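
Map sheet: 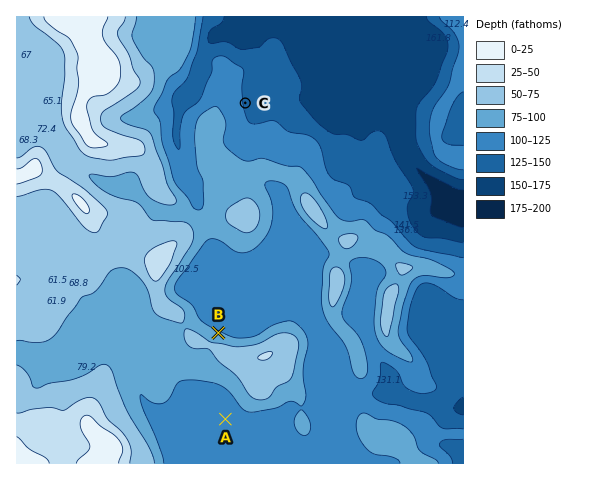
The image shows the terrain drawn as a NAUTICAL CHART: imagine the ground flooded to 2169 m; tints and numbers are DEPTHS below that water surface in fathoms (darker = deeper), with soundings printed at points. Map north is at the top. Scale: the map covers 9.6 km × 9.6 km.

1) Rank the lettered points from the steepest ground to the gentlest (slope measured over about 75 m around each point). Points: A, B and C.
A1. B C A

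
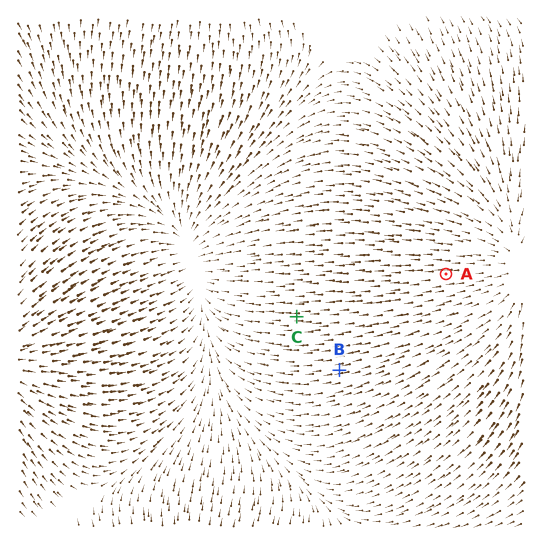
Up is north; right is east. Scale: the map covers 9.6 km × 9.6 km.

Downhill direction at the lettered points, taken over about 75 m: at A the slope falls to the W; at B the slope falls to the W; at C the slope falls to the W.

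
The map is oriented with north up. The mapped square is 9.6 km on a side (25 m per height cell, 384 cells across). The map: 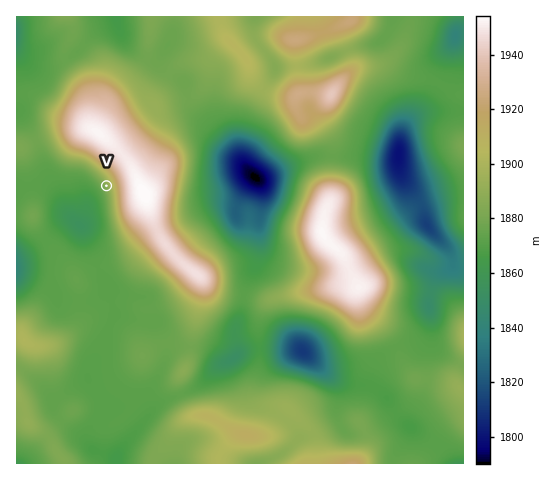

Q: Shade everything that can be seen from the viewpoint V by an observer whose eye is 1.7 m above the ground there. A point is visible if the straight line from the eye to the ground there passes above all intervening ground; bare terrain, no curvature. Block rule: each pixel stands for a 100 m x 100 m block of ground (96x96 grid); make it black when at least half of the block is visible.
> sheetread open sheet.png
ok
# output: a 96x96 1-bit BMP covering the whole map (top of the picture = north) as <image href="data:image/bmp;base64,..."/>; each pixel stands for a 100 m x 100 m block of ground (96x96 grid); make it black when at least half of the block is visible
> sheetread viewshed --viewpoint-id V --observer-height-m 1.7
<image width="96" height="96" href="data:image/bmp;base64,Qk2+BAAAAAAAAD4AAAAoAAAAYAAAAGAAAAABAAEAAAAAAIAEAAATCwAAEwsAAAIAAAAAAAAA////AAAAAAAAH8D4AAAAAAAAAAAAfwD8AAAAAAAAAAAAfAB+AAAAAAAAAAAA8AB+AAAAAAAAAAAB4AB8AAAAAAAAAAABwAAcAAAAAAAAAAABwAAMAAAAAAAAAAABwPgAAAAAAAAAAAAAwP4AAAAAAAAAAAAAQP8AAAAAAAAAAAAAQP+AAAAAAAAAAAAAf/+AAAAAAAAAAAAAP/8AAAAAAAAAAAAAP/8AAAAAAAAAAAAAH/8AAAAAAAAAAAAAH/4AAAAAAAAAAAAAH/4AAAAAAAAAAAAAD/4AAAAAAAAAAAAAD/4AAAAAAAAAAAAAB/4AAAAAAAAAAAAAB/4AAAAAAAAAAAAAA/8AAAAAAAAAAAAAA//AAAAAAAAAAAAAAf/AAAAAAAAAAAAAAf/AAAAAAAAAAAAf+f/AAAAAAAAAAAA//f+AAAAAAAAAAAB///+AAAAAAAAAAAB///+AAAAAAAAAAAD///+AAAAAAAAAAAD///8AAAAAAAAAAAD///8AAAAAAAAAAAD///8AAAAAAAAAAAD///8AAAAAAAAAAAD///4AAAAAAAAAAAD///4AAAAAAAAAAAB/5/4AAAAAAAAAAAAfx/4AAAAAAAAAAAAPz/4AAAAAAAAAAAAH//wAAAAAAAAAAAAD//wAAAAAAAAAAAAD//wAAAAAAAAAAAAD//wAAAAAAAAAAAAD//wAAAAAAAAAAAAD//wAAAAAAAAAAAAD//gAAAAAAAAAAAAD//gAAAAAAAAAAAAH//gAAAAAAAAAAAAH//gAAAAAAAAAAAAP//gAAAAAAAAAAAAP//gAAAAAAAAAAAAP//AAAAAAAAAAAAAf//gAAAAAAAAAAAAf//wAAAAAAAAAAAAf//4AAAAAAAAAAAA///4AAAAAAAAAAAB///4AAAAAAAAAAAB///4AAAAAAAAAAAD///4AAAAAAAAAAAD///4AAAAAAAAAAAD///4AAAAAAAAAAAD///wAAAAAAAAAAAD///wAAAAAAAAAAAD///gAAAAAAAAAAAD///AAAAAAAAAAAAD+P+AAAAAAAAAAAAD8H8AAAAAAAAAAAAD4H4AAAAAAAAAAAADwDwAAAAAAAAAAAABAAAAAAAAAAAAAAAAAAAAAAAAAAAAAAAAAAAAAAAAAAAAAAAAAAAAAAAAAAAAAAAAAAAAAAAAAAAAAAAAAAAAAAAAAAAAAAAAAAAAAAAAAAAAAAAAAAAAAAAAAAAAAAAAAAAAAAAAAAAAAAAAAAAAAAAAAAAAAAAAAAAAAAAAAAAAAAAAAAAAAAAAAAAAAAAAAAAAAAAAAAAAAAAAAAAAAAAAAAAAAAAAAAAAAAAAAAAAAAAAAAAAAAAAAAAAAAAAAAAAAAAAAAAAAAAAAAAAAAAAAAAAAAAAAAAAAAAAAAAAAAAAAAAAAAAAAAAAAAAAAAAAAAAAAAAAAAAAAAAAAAAAAAAAAAAAAAAAAAAAAAAAAAAAAAAAAAAAAAAAAAAAAAAAAAAAAAAAAAAAAAAAAAAAAAAAAAAAAAAAAAAAAAAAAAAA="/>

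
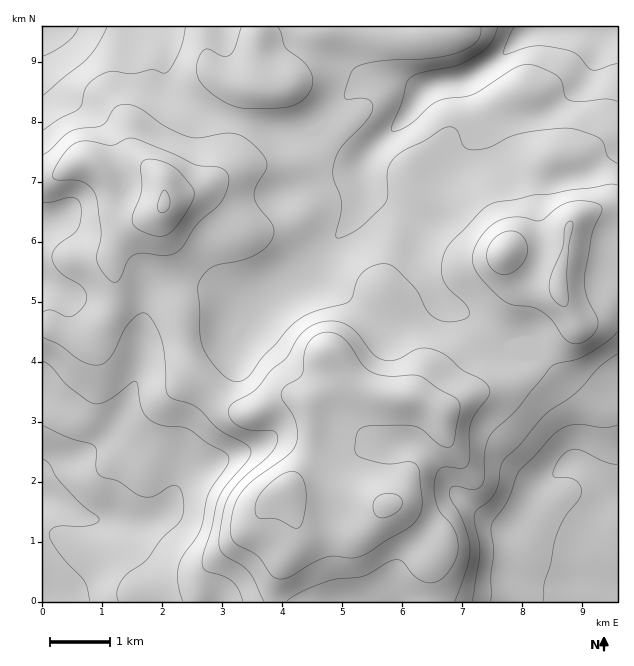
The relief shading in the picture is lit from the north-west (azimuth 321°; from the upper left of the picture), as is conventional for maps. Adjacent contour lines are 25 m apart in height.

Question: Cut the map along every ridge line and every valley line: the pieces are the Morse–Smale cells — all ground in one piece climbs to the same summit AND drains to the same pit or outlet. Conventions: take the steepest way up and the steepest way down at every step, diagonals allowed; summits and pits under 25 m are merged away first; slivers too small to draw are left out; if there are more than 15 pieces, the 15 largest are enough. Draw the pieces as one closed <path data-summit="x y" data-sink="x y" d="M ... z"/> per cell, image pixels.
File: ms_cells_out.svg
<path data-summit="287 489" data-sink="617 27" d="M367 180l-3 18-8 18-34 37-7 12-13 11-28 16-27 28-15-18-18-12-15-4-30 0-3 2 12 30 5 33 7 19 34 32 15 10 14 1 31-17 11 0 13 6 2 15-1 33-6 16-15 21 8 32 0 15-11 21-9 25-2 22 160-1-4-42 8-15-38-35-10-5 9-9 18-41 24-30-1-12-16-9 8-4 12-20 45-46-20-17-21-10-7-5-17-33-8-43-12-11-25-16-9-8z"/><path data-summit="287 489" data-sink="43 601" d="M166 287l-9 3-10 11-6 30 0 35-13 37-11 21-17 20-17 11-37 17-4 3 1 127 230-1 3-21 9-25 11-21 0-15-8-32 15-21 6-16 1-33-2-15-13-6-11 0-31 17-14-1-15-10-34-32-7-19-5-33z"/><path data-summit="287 489" data-sink="617 601" d="M490 334l-46 45-12 20-8 4 16 9 1 12-24 30-18 41-9 9 10 5 38 35-8 15 4 42 183 1 1-104-26-26-14-9 0-10 6-23-2-27-6-9-35-36-32-11z"/><path data-summit="505 252" data-sink="617 27" d="M473 77l-13 5-20 1-15 6-21 31-34 31-6 12 2 17 4 10 9 8 25 16 12 11 2 7 4 27 16 38 5 7 26 12 21 16 16-23 6-14 0-13-8-24 2-7 48 17 6 5 0 21 11 18 4 2 11-3 22-15 9-2 1-143-35 22-24 6-18 0-24-7-16-16-9-17 0-7 3-6 13-9-5-1-9-7z"/><path data-summit="287 489" data-sink="617 27" d="M617 26l-249 0-2 13 2 28 9 9 19 3-22 1-15 6-21 20-20 23 26 23 15 6 6 0 39-38 21-31 9-5 26-2 13-5 21 32 6 5 8 3-13 9-3 6 0 7 9 17 11 12 11 6 18 5 18 0 24-6 12-6 23-17z"/><path data-summit="164 204" data-sink="617 27" d="M239 119l-7 2-1 27-6 20-11 12-15 10-29 6-4 2-4-17-11-9-9-2-24 6-11-2-1 3 12 24 10 8 12 5 9 0 15-7-4 7 0 12 5 24 1 36 33 0 15 4 18 12 15 18 27-28 33-18 49-58 10-24 0-33-22-7-27-24-10 4-17 0z"/><path data-summit="164 204" data-sink="43 601" d="M89 161l-12 1-24 16-11 2 0 105 19 8 5 5 3 11 0 13-3 12-24 39 1 101 15-8 25-11 17-11 17-20 11-21 13-37 0-35 6-30 10-11 9-4-1-36-5-24 2-18-13 6-9 0-12-5-10-8-12-26z"/><path data-summit="164 204" data-sink="43 27" d="M160 26l-118 1 1 152 10-1 24-16 12-1 21 15 32-6 9 2 11 9 4 17 4-2 29-6 15-10 8-8 8-16 4-36-37-12-18-12-11-11-4-12 0-34z"/><path data-summit="505 252" data-sink="617 601" d="M508 251l-4 2 0 5 8 24 0 13-6 14-17 24 20 14 32 11 35 36 8 14 0 22-6 23 0 10 14 9 25 25 1-202-10 1-22 15-11 3-4-2-11-18 0-21-6-5z"/><path data-summit="283 85" data-sink="617 27" d="M367 26l-108 0-3 16 2 21 6 15 9 6-10-1-18 5-5 6-6 24 56 14 17 0 12-4 36-39 13-7 17-2 3-2-11-2-9-9z"/><path data-summit="283 85" data-sink="43 27" d="M257 26l-96 0 3 13 0 34 4 12 11 11 18 12 15 6 21 5 10-29 5-4 22-4-6-4-6-15z"/><path data-summit="287 489" data-sink="43 601" d="M46 286l-4 0 1 86 19-29 7-21 0-13-3-11-5-5z"/>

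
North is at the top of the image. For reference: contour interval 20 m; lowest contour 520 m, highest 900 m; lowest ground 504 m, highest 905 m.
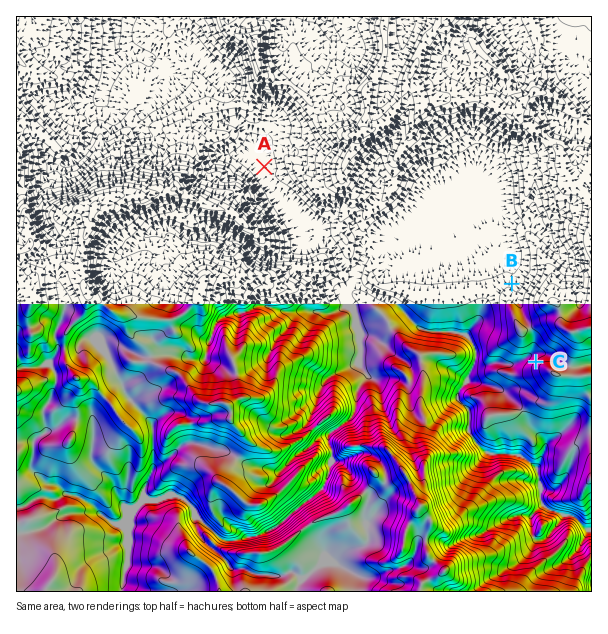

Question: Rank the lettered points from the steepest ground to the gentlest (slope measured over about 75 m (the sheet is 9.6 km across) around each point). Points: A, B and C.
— C B A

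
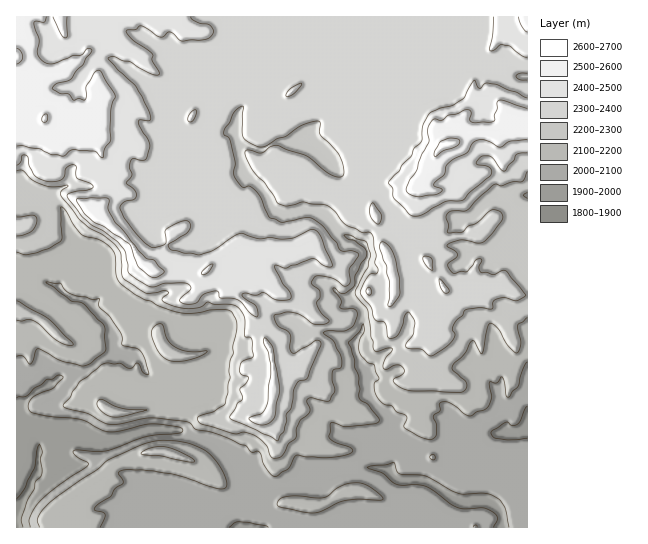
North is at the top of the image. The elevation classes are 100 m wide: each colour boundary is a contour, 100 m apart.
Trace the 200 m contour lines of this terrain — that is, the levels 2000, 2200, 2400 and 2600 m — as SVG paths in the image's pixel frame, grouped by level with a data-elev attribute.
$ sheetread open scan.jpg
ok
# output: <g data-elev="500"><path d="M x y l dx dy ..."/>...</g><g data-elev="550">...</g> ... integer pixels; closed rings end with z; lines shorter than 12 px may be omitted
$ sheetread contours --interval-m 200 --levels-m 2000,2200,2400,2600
<g data-elev="2000"><path d="M229 527l6-5 4 0 11 1 18 4"/><path d="M494 527l3-6 0-4-8-7-7-2-17 1-7-1-8-4-23-17-10-2-20-1-14-10-16-7 27-5 3 9 3 3 26 2 25 15 10 3 21-1 9 2 8 4 6 8 4 20"/><path d="M527 438l-18 2-12-2-4-1-2-4 15-11 7 4 5-2 9-18"/><path d="M17 398l9-2 20-16 7-1 4-4 4 0 2 3-9 10-17 7-6 4-3 7 2 5 17 5 34 3 26 13 12-1 32-7 27 3 5 3-4 3-36 4-37 14-32-1-1 3 2 2 12 7 1 3-30 21-19 16-9 16 0 9"/></g><g data-elev="2200"><path d="M189 462l5 0 1-1-16-10-13-4-13 0-12 6 0 1 2 1 18 1z"/><path d="M111 417l11 0 25-7-25-2-19-8-4 0-2 3 1 4 5 6z"/><path d="M170 361l9 0 12-2 11-4 5-4-18 1-13-5-9-8-5-14-4-1-6 6 0 8 7 15 5 5z"/><path d="M17 320l16 0 6 4 20 18 8 3 6 0-24-26-32-18"/><path d="M17 252l9 3 11-2 13-5 11-7 1-4-1-30 1 0 19 27 20 6 11 9 3 6 1 18 2 6 4 6 13 10 24 11 23 7 12 0 25-4 12 2 5 10 1 8-4 17 0 8-3 8-1 9 1 7-5 25-11 8-15 5-2 3 5 5 29 9 6 1 8-2 9 3 12 10 4 10 4 3 8-2 7-13 7-5 0-9 4-8 10-10-3-9 0-3 4-1 18 3 6-10-3-10 0-10 2-2 7-1 1-9-8-17-11-9 6-2 14 0 6-2 5-4 3-11-3-5-11 0-3-2 1-6-8-12 1-1 5 5 4 1 10-7 2-4 0-8 12-21-4-7-8-6-8-2-2-4 6 0 6 4 7 2 3 3 4 11-3 12-12 22-1 5 13 16 6 40 3 2 10-4 5 1-7 10-2 9 3 1 12-4 6 4 0 4-10 6-1 2 3 4 6 3 12 3 45 2 4-2 4-4-1-5-13-12-1-3 2-4 11-10 6-12 3 0 8 13 5-27 2-3 2-1 8 7 9 16 9 7 2-3 2-7-3-18 9-7"/></g><g data-elev="2400"><path d="M259 425l8-1 7-6 6-27-7-44-8-9-2 4 5 9 3 14-3 37-6 11-13 5 3 4z"/><path d="M388 306l2 1 3-2 6-10 1-16-8-28-5-7-5-2-2 3 0 4 7 17 0 8 2 8z"/><path d="M367 294l3 1 1-1 0-4-2-3-3 3z"/><path d="M444 293l4 0 1-3-10-11 1 8z"/><path d="M431 270l2 0-1-11-3-2-6 0 0 2 2 4z"/><path d="M376 223l4 0 2-8-9-12-3 4 0 7 2 5z"/><path d="M17 165l4-3 1-7 4 0 2 3 1 8 5 9 8 5 9 2 11-3 2-2 3-10 4-2 4 0 2 13 13 5 3 3-2 3-17 3-7 3 14 20 10 10 12 6 16 12 7 10 2 20 9 6 14 8 15-4 17 0 6 2 2 2-1 3-10 9 0 3 3 2 12-1 8-9 14-3 2 2 1 5 13 0 6 3 11 12 7 4 1-4-2-7-12-8-2-4 4-1 11 2 6-3 14 8 9 0 5-2-1-6-7-9-8-14 0-4 11 3 27-9 12 7 6 1 1-4-10-25-4-6-4-2-5 0-15 8-11 1-13-2-11 2-16-5-4 0-26 17-15 4-27-5-3-4 1-3 19-12 3-5-4-5-8 1-12 7-2 2 1 12-5 3-8 2-10-7-19-23-4-9 0-3 5-4 9-3 2-4-1-5-9-7 6-8-3-8 1-5 3-3 9 1 4-1 4-12-1-6-10-15 0-5 10 0 2-3-3-8-12-24-18-16-10-12 6-1 8 3 8 2 19 11 9 2 1-2-7-12 0-7-19-14-7-9 1-1 8 0 6-4 18 11 4 0 6-5 2 0 11 9 20-1 9-3 3-6-3-5-4-2-9-1-6-4-1-2"/><path d="M190 122l3-1 2-4 2-6-2-1-4 2-2 4-1 3z"/><path d="M287 97l8-4 7-10-12 6-4 5z"/><path d="M527 98l-32-14-9-1-7 5-5-8-12 19-9 6-14 3-10 6-6 12-2 16-7 6-3 9-9 8-3 6-9 10-1 2 4 5 0 7 2 4 15 16 4 1 5 0 26-14 18-2 6-7 21-17 2-5-2-3-14-5 5-6 6-1 4 1 10 12 4 2 9-10 3-7 10-1"/><path d="M493 17l0 17-3 17 4-1 8-6 8 2 11 9 6 2"/></g><g data-elev="2600"><path d="M435 157l8-6 14-5 2-3 0-3-9-2-9 3-6 10z"/><path d="M43 122l4-1-1-7-4 3z"/><path d="M17 64l4-3 2-4-2-6-4-3"/></g>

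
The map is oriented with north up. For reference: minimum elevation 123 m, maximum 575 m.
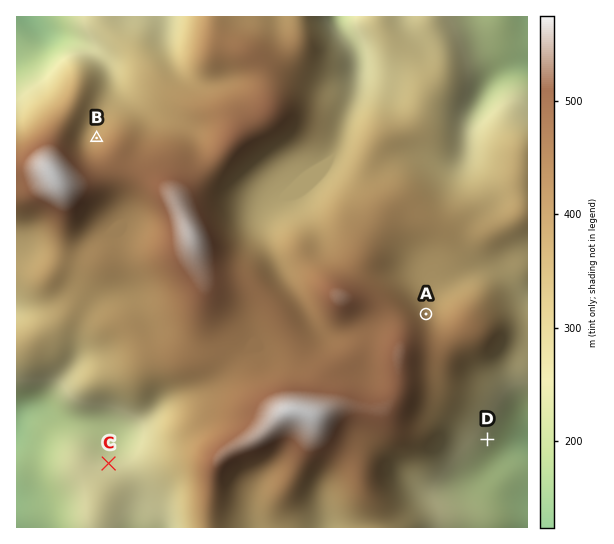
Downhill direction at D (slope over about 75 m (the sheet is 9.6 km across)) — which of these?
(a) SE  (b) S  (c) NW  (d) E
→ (a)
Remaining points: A NE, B NW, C N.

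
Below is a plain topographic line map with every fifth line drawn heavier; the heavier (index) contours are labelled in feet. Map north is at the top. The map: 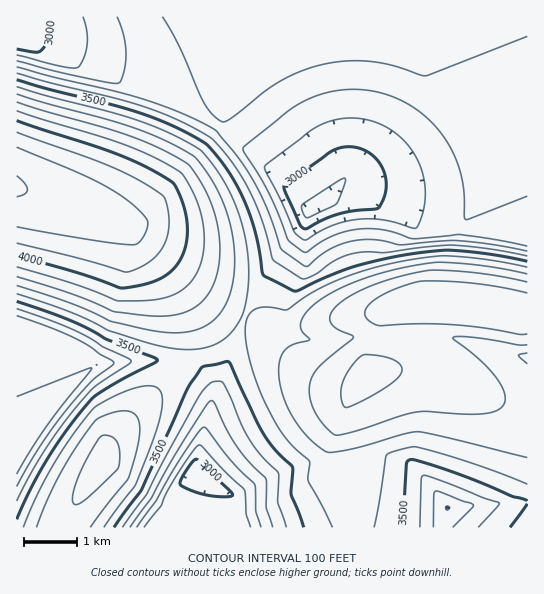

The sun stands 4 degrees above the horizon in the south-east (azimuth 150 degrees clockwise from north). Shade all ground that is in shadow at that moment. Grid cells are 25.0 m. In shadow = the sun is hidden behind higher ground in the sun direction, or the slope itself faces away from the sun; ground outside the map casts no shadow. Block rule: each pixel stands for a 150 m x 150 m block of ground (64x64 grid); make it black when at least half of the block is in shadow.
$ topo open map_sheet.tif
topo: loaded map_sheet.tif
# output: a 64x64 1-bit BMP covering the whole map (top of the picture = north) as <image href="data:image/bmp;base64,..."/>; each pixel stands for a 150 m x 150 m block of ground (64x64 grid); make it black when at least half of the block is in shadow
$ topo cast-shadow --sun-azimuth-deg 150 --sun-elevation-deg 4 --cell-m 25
<image width="64" height="64" href="data:image/bmp;base64,Qk0+AgAAAAAAAD4AAAAoAAAAQAAAAEAAAAABAAEAAAAAAAACAAATCwAAEwsAAAIAAAAAAAAA////AAAAAADgAAAAAAAH4PAAAAAAAAf48AAADgAAB/z4AAAPgAAAAPwAAA/AAAAA/AAAA8AAAAD+AAAAAAAAAP8AAAAAAAAA/wAAAAAAAAD/gAAAAAAAAP/AAAAAAAAA/+AAAAAAAAD/4AAAAAAAAP/wAAAAAAAA//gAAAAAAAD//AAAAAAAAP/+AAAAAAAA//8AAAAAAAD//4AAAAAAAP//wAAAAAAA///AAAAAAAD//gAAA+AAAP/gAAAD8AAAf4AAAAPwAAA8AAAAAAAAAAAAAAAAAAAAAAAAADAAAAAAAAAAfwAAAAAAAAB//gAAAAAAAH//gA8AAAAAf////wAAAAD/////AAAAAP////8AAAAA/////wAAAAD/////AAAAAP////8AAAAA/////gAAAAD////8AAAAAP////gAAAAA////+AAAAAD////wAAAAAf///+AAAAAB////wAAAAAH///+AAAAAAf///wAAAfgB////AAH//AD///4AH//+AH//+AD///8AP//wAP///4Af/4AA////AAf+AAD///4AAAAAAP///AAAAAAA///4AAAAAAD//+AAAAAAAP//wAAAAAAA//+AAAAAAAD//wAAAAAAAP/+AAAAAAAA//wAAAAAAAD/+AAAAAAAAP/wAAAAAAAA/+AAAAAAAAD/wAAAAAAAAA=="/>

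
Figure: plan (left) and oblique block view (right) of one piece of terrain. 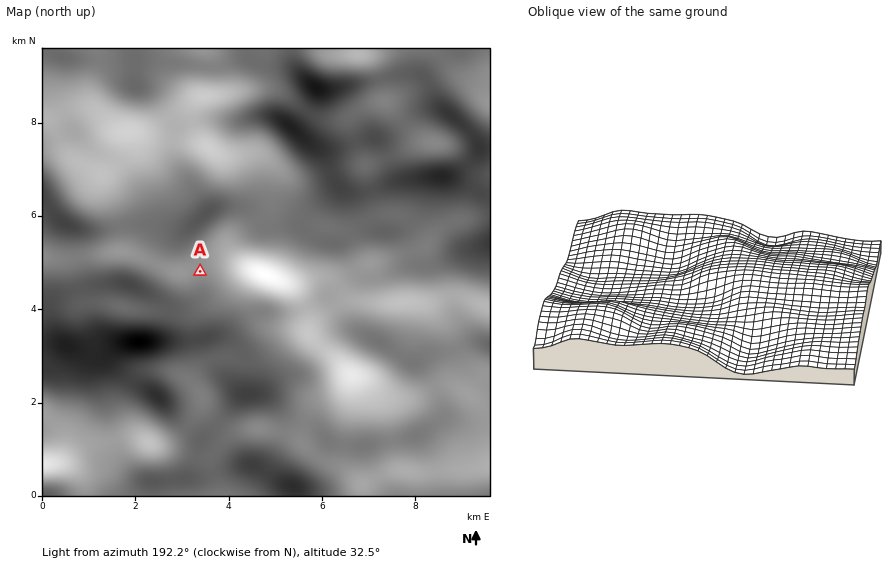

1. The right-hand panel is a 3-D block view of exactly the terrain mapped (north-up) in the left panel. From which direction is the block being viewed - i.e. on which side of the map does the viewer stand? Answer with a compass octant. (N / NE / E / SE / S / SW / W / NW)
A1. S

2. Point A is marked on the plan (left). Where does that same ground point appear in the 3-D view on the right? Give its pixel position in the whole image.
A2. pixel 666 292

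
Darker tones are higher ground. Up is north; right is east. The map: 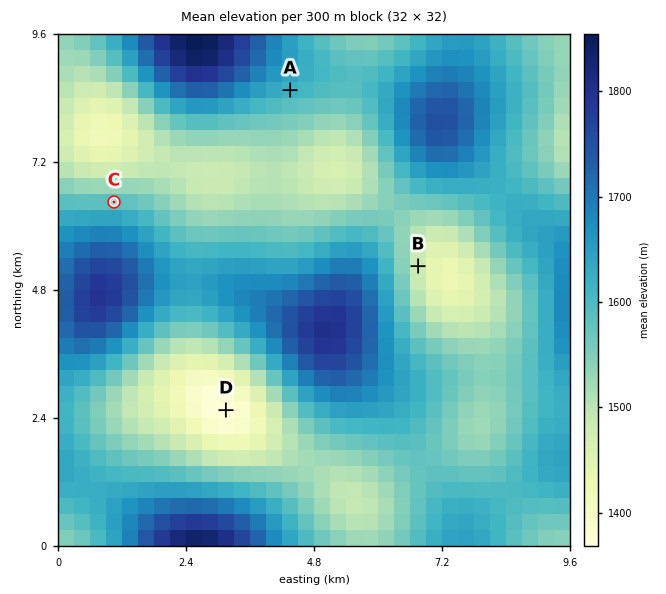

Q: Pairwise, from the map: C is above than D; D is below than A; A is above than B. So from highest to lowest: A C B D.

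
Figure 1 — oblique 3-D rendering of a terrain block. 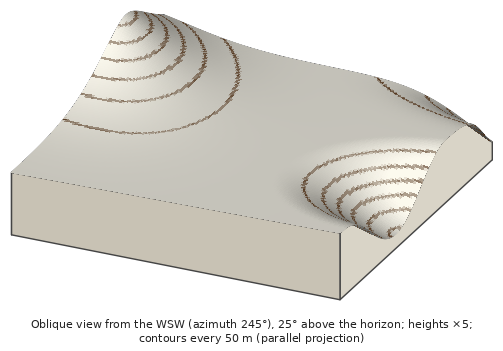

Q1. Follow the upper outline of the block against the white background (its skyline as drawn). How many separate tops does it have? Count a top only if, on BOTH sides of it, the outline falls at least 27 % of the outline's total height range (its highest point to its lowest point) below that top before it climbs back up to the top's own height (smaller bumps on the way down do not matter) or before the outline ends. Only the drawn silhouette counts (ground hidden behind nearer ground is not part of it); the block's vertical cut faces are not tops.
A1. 1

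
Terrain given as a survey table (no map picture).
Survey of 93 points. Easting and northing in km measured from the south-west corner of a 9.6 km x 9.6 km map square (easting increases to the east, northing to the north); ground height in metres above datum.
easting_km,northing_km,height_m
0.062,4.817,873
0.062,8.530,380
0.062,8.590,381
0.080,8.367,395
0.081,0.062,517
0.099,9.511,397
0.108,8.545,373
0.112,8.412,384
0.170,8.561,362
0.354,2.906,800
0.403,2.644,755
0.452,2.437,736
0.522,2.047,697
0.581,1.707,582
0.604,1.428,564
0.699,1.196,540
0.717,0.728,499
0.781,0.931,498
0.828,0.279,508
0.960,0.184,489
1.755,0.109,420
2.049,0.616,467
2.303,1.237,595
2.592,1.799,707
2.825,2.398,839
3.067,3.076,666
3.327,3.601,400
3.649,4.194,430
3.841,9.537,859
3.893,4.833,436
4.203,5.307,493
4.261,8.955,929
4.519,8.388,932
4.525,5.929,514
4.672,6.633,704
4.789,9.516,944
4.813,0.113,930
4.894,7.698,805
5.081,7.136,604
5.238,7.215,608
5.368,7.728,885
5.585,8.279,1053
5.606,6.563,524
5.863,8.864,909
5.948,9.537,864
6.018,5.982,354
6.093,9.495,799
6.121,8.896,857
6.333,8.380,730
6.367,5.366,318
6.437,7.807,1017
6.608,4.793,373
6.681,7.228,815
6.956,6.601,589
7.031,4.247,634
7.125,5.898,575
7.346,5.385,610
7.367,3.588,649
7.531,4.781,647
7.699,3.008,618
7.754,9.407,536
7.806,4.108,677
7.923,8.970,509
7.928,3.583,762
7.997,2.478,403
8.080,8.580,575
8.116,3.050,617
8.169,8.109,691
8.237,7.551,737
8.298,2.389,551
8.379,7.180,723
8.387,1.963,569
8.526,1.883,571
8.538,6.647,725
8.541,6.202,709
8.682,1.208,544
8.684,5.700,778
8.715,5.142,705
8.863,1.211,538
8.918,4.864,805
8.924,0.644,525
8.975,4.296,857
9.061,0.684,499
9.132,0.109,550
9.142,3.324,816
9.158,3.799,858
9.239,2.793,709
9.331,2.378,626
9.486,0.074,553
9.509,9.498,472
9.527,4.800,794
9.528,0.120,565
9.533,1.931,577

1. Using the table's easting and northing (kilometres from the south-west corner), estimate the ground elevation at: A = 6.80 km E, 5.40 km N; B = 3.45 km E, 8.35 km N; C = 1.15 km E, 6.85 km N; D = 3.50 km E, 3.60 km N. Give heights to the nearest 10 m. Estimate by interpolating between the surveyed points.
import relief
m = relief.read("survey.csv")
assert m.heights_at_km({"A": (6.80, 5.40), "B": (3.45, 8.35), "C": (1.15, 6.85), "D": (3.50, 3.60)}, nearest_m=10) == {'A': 450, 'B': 790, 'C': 530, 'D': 400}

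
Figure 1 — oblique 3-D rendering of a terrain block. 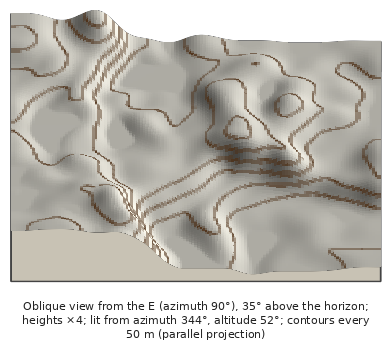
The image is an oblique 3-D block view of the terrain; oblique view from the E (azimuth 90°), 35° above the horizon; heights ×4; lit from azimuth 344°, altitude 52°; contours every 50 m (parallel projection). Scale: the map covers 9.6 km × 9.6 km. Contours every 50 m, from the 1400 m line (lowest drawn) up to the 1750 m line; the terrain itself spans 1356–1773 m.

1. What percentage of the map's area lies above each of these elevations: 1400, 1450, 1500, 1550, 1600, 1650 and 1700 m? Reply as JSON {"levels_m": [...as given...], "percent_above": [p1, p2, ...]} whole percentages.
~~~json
{"levels_m": [1400, 1450, 1500, 1550, 1600, 1650, 1700], "percent_above": [88, 81, 72, 53, 32, 20, 6]}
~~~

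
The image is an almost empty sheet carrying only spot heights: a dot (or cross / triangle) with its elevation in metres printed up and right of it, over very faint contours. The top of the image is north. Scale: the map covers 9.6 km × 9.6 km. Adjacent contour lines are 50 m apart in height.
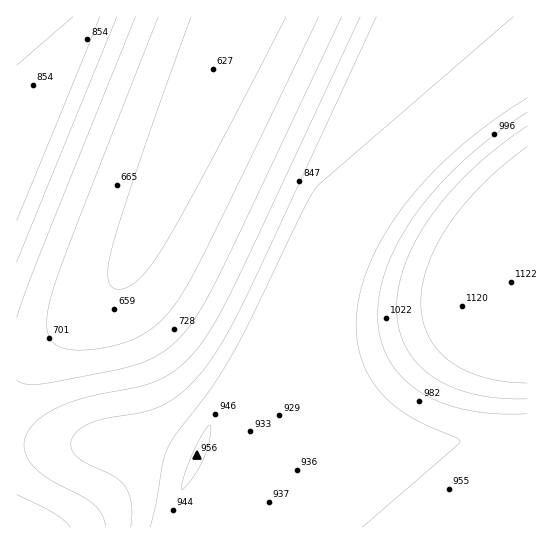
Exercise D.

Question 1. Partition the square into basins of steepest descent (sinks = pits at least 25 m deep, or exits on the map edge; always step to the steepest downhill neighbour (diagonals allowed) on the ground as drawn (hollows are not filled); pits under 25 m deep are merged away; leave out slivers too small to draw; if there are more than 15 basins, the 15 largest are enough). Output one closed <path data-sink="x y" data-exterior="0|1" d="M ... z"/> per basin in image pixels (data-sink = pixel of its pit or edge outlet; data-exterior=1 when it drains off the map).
<path data-sink="238 17" data-exterior="1" d="M527 16l-510 0-1 427 22 2 84-1 31 7 38 13 1 3-23 54 0 7 358 0z"/><path data-sink="17 527" data-exterior="1" d="M122 444l-105 0-1 83 151 1 25-63-39-14z"/>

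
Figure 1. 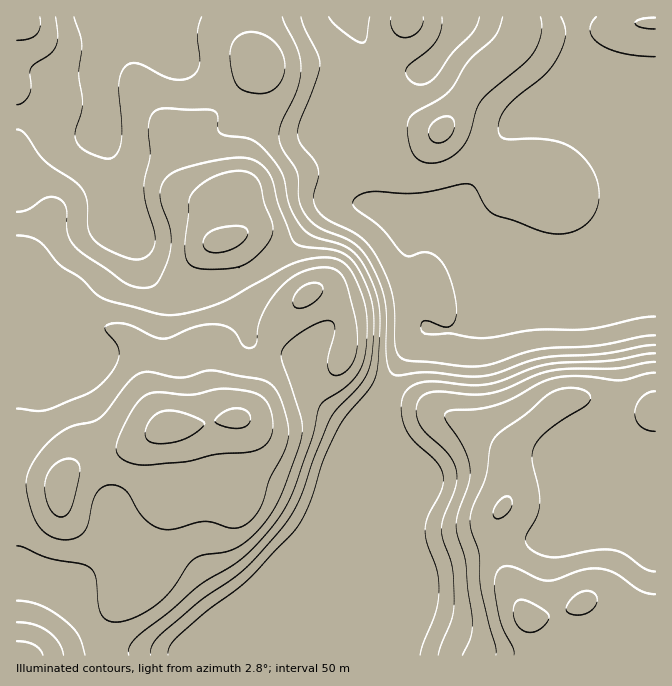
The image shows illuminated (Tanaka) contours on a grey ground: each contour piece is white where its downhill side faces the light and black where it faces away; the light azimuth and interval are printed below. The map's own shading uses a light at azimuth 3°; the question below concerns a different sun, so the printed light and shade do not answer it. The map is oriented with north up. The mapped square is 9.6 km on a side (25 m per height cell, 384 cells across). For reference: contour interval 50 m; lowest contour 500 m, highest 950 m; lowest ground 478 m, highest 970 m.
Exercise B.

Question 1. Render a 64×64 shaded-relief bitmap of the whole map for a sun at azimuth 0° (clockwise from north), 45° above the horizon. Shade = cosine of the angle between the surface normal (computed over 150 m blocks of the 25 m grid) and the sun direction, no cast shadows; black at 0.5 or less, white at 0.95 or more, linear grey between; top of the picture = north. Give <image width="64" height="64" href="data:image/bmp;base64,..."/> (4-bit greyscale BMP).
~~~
<image width="64" height="64" href="data:image/bmp;base64,Qk12CAAAAAAAAHYAAAAoAAAAQAAAAEAAAAABAAQAAAAAAAAIAAATCwAAEwsAABAAAAAAAAAAAAAAABEREQAiIiIAMzMzAERERABVVVUAZmZmAHd3dwCIiIgAmZmZAKqqqgC7u7sAzMzMAN3d3QDu7u4A////AJmZiHd2ZVVEV3d3d3d3d3d3d3d4iIiIdlVVVmd3d3d3qqmYh2ZVRDNGd3d3d3d3d3d3d3eIiId1REVVVmZ3d3e7qpmHZUMyIiNXd3d3d3d3d3d3d4iIh2VERVVUVWd3d7uqmHdlQyIREjVnd3d3d3d3d3d3iIh3VUVmZlVEVmd3qqmHd2ZUMiERIkZ3d3d3d3d3d3d4h3ZVVniIdmVVZ3eZiHd3dmVUMiERI2d3d3d3d3d3d3d3ZVVnmZmId3Z3iId3d3d3dmVUMiERNXd3d3d3d3d3d3ZlVniZqpmZiIiZd3d3dnd3d2VUMhASV3d3d3d3d3d2ZmZniaqqqqqpmap3dmZmZ3iHdmVDIQE2d3d3d3d3d3ZWZmeZqqqru6qqqnZlRFVnd3d2ZVQxABNnd3d3d3d3ZVVWaJmqqqu7uqmYZUMzRWd3d2ZVVDIQATV3d3d3d3dlVVVniJmZmaqqmIdVQzNFZ3dmVVVEQyAAE1d3d3d3d2VVVVZnd4d4iIiHd1VDNFZndmVUREREMQASRnd3d3d3dmZVVVVWZ3d3d3d3ZUREVndmVURFVVVDIAJFd3d3d3eIh3ZmZVVnd3d3d3dlVVVmZmZVVVVWZmVCEjV3d3d3d4iIiId2Zmd3d3d3d2ZWZmZmZmZmZmZnd2QiNGd3d3d3iZiIiId3d3d3d3d3ZmZ2VVVVZ3d2Znd3ZUM0Z3d3d3d4iIiIiId3d3d3d3d3eIdlVEVWd3ZmZ3dlQzRXd3d3d3d3d4iIiHd3d3d3d4iJmHZURERVVVZmVVVDM0Z3d3d3dVVmeIiId3d3d3d3iJmZh2VUMzNERERERUQzNXd3d3dTNFZ3iId3d3d3d3eImZmId2VDMzNEQzREVDI0Z3d3dTIzVneId2d3d3d3doiZmZmId2VERERENEVVQzNXd3djIjRWeIh2Znd3d3ZmeJmZmZiId2ZmZVVVVmZlM0Z3d1Q0RWeIiIdlZnd3dmWImZmZmIiIiIiHdmZ3d3ZDNGd2VVVneJmZiHZVZnd2ZpmZqqmZmZmqqpmIiIiIh1MiV3dmd4maqqqZh2VWZ3d3mZmqqZmZmru7qqqqqYiHUhEld3iaq7zMu6qYd3d4iIiYiJmZmZmqu7uqu7u6mHdTEBNomrzN3d3cy7qqmZmZmXd3iJmZmaq7uqq7y7qYd1QgE2ms3e7u7d3d3d3My7u7d3d3eImZqqqpmqu6qYd3ZUITabzd3d3d3d7u7u7t3Mx3d3d3d4iZmYiJmZmYd3d3ZDNYq8zMu7vM3u7//+7t3Xd3d2ZmeImYiIiIiIdmZnd2Q0eaqqmZmqvM3e7u7u7ud3d2ZVZ4iZiIiId3dmVVd4dURniIiIiImaq7zMzMzd13d3ZmZ4iZmqqZiId2VERXd2RFd3d3d3eIiZmZmaq7vHd3d3iJmqqru7qpiHdkM0Z3dVVnd3d3d3d3iIiIiJmad3d3iaq7u6q7u6qYiHVDRWd2Vnd3d3d3d3d3d3d3eIhnd3eJqruqmZmqqZmZh2VFaId3d3d3d3d3d3d3d3d3d1ZneImZqqmHd3iImZqpmHZ4iIh3d3d3d3d3d3d3d3d3VmeImZmZmYdVRWZ4mqu7qZmZiId3d3d3d3d3d3d3d3dmeImZqqqph1QzNFaJq8zLuqmYh3d3d3d3d3d3d3d3d4iImaqqqqmHZDIjNGibzd3cqpiHd3d3d3d3d3d3d3d3mZmZqqqqmIdmVEM0Roq93u26mHd3d3d3d3d3d3d3d3eqmIiZqpmHdnd3dlVFeKze7bqId3d3d3d3d2Zmd3d3d6qYd4iIiHZWaImYh2Z4q83cuYd3d3d3d3ZmZVZmd3d3qZh3d3d3ZVVomZmYiImru7qYd3d3d3d3dmZVVWZ3d3eZiHd3d3ZlVWeIiIiIiZmZmId3d3d3d3dmZlVWZnd3d4iIiId3dmVmd3d3d4iIh3d3d3ZmZnd3d2ZmZmd3d3d3iJmZmHd2ZniIiHd3iHdmZmZmZmZVZmd3Zmd3d3d3d3eImaqYd3d3iZmZmZmYh3ZmZmZmVVRVZnd3d4iIh3d3d4iZqZiHd3iZqqu7u6qYh3d3d2ZlQzRWZ3d4iIiHd3d3iImZiId3d4maq7zLupmYiHd3dmVDM0VneIiIiHd3d3eIiIiIh3d3eImaq7upmZmId3d3ZUMzNWd4iIiHd3d3d4iId3d3d2d3eIiZmZh4iIh3d2ZmVURFZ3iIiId3d3d3d3d3d3d3d3d3d3iId2Z3d3dmZmd3dlVnd3d3d3d3d3d3d2Z3d3d3iIh3d3d2VVZ3dmZmeJmYZlZ3d3d3d3d3d3d2Znd3d3iZmYh3d2VUVWZmZmeJqqmGVWZ3d3d3d3d3Zmd3d3d3iJmZmIdmZVRFZmZmeImqqoZUVWd3d3d3d3d3d3d3d3eJmZmYh2ZVVVVWZneImZqphlQ0Vnd3d3d3d3d3d3d3eImZmYh3ZVVVVWZniIiIiZmHVDNFZ3d3d3d3dmZnd3d4iZmIh3ZmZmZmZniIh3d4iZh2RDRWd3d3d3dVVWZ3d4iIiId3d3d3d3d3iIh2VWeJmZh1RFVnd3ZmZkRFZnd3iIiHd3d3eIiIiIiIh2VERXiaqYdlVWd3ZVVENEVnd3eIiId3d3iJmZmIiZiHZUNFaJmph3ZmZ3ZlRERFVnd3d4iIh3d3iImZmYiIiIdlVEVniZiId2Z3d2ZVVVZneId3iIiHd3iIiZmYiIiId2ZlVWeIiId3d3iHd2Zm"/>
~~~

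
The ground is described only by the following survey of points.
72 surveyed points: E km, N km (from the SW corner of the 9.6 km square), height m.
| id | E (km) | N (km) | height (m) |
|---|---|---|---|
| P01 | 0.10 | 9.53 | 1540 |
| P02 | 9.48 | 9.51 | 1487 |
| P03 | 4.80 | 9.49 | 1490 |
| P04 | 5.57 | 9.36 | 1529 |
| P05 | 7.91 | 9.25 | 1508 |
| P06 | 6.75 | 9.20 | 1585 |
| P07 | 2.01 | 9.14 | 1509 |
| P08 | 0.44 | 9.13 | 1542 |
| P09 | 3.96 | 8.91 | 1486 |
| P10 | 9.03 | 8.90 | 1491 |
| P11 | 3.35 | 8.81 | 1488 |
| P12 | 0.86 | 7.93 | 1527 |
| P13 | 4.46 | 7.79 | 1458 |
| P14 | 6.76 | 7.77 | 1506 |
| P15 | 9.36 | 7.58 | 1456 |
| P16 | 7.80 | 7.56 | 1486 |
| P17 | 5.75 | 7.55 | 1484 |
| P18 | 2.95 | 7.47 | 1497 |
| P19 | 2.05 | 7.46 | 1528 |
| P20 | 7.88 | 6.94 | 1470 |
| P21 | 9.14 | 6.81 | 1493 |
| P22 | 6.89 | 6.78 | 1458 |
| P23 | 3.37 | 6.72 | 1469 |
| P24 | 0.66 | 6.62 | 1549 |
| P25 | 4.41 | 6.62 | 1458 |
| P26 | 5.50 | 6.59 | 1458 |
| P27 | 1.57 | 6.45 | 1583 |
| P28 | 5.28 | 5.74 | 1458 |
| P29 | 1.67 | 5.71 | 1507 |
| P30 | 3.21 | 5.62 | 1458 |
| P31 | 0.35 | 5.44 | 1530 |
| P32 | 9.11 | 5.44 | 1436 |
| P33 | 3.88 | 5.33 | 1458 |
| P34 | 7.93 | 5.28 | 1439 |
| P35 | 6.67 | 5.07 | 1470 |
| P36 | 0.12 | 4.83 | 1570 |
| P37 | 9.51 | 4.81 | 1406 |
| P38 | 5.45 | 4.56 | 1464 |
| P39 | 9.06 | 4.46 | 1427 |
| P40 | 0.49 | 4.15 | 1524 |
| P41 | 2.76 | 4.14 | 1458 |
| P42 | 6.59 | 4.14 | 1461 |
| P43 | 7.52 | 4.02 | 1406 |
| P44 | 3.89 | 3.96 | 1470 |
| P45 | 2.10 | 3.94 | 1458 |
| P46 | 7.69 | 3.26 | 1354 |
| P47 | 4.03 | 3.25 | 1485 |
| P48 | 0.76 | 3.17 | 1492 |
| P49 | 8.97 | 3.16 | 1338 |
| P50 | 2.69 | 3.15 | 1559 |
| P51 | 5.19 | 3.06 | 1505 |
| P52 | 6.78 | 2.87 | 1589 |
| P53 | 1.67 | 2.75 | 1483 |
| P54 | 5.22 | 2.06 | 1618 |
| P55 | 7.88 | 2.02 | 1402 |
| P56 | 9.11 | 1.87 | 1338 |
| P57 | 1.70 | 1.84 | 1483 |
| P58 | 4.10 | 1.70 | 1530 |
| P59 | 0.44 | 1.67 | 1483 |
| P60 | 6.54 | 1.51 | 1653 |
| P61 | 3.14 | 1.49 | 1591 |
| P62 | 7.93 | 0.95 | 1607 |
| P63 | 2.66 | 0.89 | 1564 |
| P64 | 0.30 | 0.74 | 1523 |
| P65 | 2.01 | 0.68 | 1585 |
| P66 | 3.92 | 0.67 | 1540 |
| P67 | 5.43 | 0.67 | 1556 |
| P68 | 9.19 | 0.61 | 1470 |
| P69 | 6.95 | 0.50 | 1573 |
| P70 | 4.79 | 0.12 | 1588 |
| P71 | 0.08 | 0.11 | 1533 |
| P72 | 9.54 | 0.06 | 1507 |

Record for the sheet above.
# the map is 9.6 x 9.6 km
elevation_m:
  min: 1320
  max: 1670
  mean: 1500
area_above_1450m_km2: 82.9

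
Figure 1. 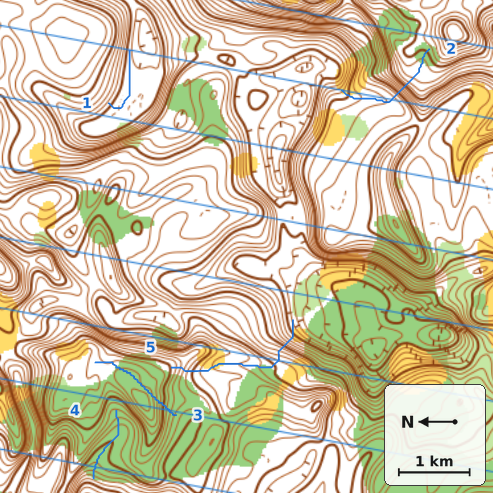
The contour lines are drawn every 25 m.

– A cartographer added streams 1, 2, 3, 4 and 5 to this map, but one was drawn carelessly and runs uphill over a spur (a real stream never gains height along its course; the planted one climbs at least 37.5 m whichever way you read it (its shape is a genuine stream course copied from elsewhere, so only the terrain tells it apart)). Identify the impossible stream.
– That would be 3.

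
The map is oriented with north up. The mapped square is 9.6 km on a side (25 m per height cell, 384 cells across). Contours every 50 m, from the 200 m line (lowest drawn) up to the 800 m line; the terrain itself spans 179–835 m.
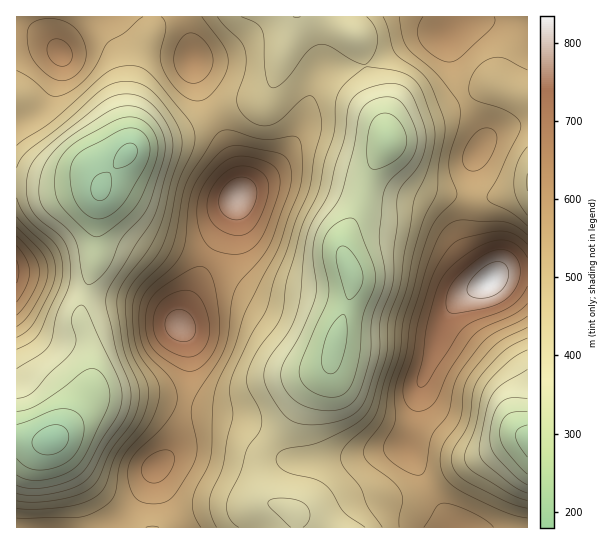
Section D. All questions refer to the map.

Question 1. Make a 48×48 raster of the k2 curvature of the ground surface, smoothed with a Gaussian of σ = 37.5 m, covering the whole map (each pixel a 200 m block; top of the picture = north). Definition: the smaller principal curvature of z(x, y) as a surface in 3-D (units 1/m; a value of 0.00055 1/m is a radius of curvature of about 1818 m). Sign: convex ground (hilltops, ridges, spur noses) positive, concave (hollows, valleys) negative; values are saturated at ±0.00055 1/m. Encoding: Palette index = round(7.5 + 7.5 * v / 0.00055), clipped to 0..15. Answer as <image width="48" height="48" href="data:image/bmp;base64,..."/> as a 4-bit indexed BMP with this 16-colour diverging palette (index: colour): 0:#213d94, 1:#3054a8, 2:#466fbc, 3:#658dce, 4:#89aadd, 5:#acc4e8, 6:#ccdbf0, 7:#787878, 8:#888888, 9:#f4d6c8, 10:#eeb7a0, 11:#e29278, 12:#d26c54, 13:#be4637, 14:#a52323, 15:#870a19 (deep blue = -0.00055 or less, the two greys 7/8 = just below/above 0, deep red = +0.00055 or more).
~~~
<image width="48" height="48" href="data:image/bmp;base64,Qk32BAAAAAAAAHYAAAAoAAAAMAAAADAAAAABAAQAAAAAAIAEAAATCwAAEwsAABAAAAAAAAAAlD0hAKhUMAC8b0YAzo1lAN2qiQDoxKwA8NvMAHh4eACIiIgAyNb0AKC37gB4kuIAVGzSADdGvgAjI6UAGQqHAGeJZUaIdUM0VVQ1ZmVVRDRVVmZniZh3ZVZ3ZVZ2RGVEREQzRENEVWd3d2ZmeIh3ZUVmZVQzNHdURERDMyM0VniHZlVWd3d2VCNFVCESRoh1RFZVVEVVVWZlMjRVVnd1QhEkQhEliruXZmZURWiGVnZDI0RDM1VlQiESMhNZvduoiHZDRXmHZndlZ4dTERNWVDIRIjV6zbqZmXVDRXiHVWd3irp0EAA1VCIQASRpqYiJmXVERWd2VWd3m8p0IgADMgAAAAE1ZlZnh2VFREVmVVZniYZEV1IRABEQAAACM0VWZmVWZURVVERERDNGm5YgAFZCEiEBM0VmZnVoh1RVVDIRIiNXrLcQA6pjNEIRM0VmZmVYiGVVVCABNWd2eYQAF8t1REIRMjNEVUNFdmVEQxATabunVUIAOKl2VUIBMhEjRDIjREMzMhETerunUzMyNmZndUACRCIjRUMiMzMzMhEiWJiHVVVTJDRnhjACVmVVd3ZEREQzIRIyJFZnd3dkMzRndjABWJqZqqdUVmZTEAJDIkV4iHdlQ0REVTAAWb3czLdUVodkEAJERGeIh1REVWQyIyEASc7tzKdDV5mGIAA1ZnmYZDI0ZnYwASEBSL3cuoU0aJmHQAAlZnmHUyNWZ4dRABIiR6zKmGQ1eIh3YgAEZnh3ZVaYd5mEAAEzV6uodlRGd3d4hAADVmZ4h3nLh4qnEAAkZ5mHZlRWZVV5lQACNFaKqIvdp3q5MAAkVnZVVURWZURWhQACI0Z4mIvduHmpUAATM0RERDNGZlREUgAUQ0Z2ZWrMyYiXUQAUQ0REQzNWeHVEQAA1VEZ2Uzesy4ZlQgAmdURVQzRXiYdUIAFWZEaIdSSKu3VEVBAmhkRVVEVneIdkIAFGZTV5mENXiEMjViAldTNWZmiId3ZUIAE2ZUNYmGMzRBESRTAUVDNXiIu6mHZlQhAkV2RFZUIRIiIjMyACRDRpmaztuXd2VCACWIZEIRERIkREVCESMzV5ma3uuHiHZTEBWJhTISIjRFVVZTMyIiWId5zdqHiHZUIAN4U0VWZUVUQzNDVCABaHZnirl3eHZVMAFFM1iql2VDIhATQxAAREQ0VohlZlVmQQASJHq7uXVEQyEBIhAAEiIjNFZEVVZ3UwABJGmqqYZFd2UyMyAAEiMzNEQzRniYdBABIjVomoZVeYdUVkEAI0QzRDMjV4modBACRDNGmpZVeIh1VUEBRVQzRDMkZ4mGQhACVlREaYZUVWeHVDISV2UzM0MjZ3ZTISESWIZURlRCIjRnQzMiV3ZDNFQjZ2VDI0MRNndkRDIiIjZ3QzQyWZh1VWQiV3ZlRWUhJFVUQzMzNoq5QkUyScy4ZnUhN4mXVmUyM0VURFZUSN7YMkVCON7ZZ4YwJpqnVEQ0VnZlRGdkWd7XI1ZBKM3ZZndBFImXMiJGiaqXVEVUaKuUE3ZBFYmoVWdjE2ZkEANpqsuXZVREV5hSJXZBE1Z3RGd1NFUxABR5mrqYdmVFeJdDR5hTEkVmRGd2RGQxAjRXeIiZh2VQ=="/>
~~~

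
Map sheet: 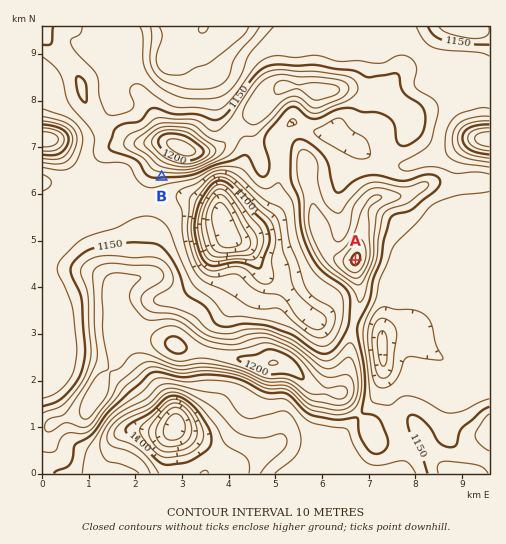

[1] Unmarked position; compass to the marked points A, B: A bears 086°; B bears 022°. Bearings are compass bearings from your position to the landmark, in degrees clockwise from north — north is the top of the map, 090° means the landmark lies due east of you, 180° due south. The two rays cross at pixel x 122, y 276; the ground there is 1180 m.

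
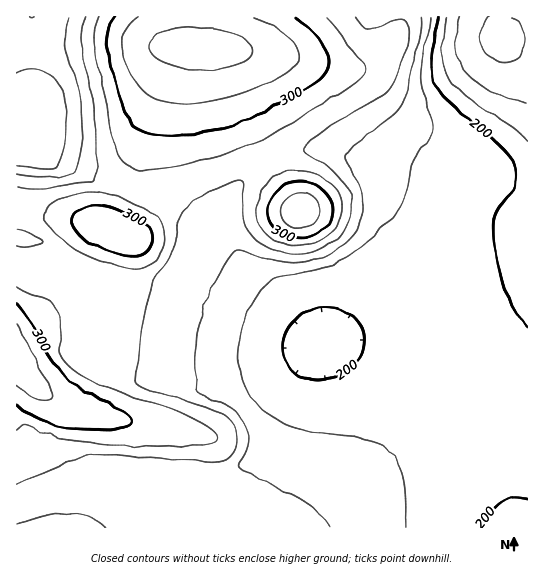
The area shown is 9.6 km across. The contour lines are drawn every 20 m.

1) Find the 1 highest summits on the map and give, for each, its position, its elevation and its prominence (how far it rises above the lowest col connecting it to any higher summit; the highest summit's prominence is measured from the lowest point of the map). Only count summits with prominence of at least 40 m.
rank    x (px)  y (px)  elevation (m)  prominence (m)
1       201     47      348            213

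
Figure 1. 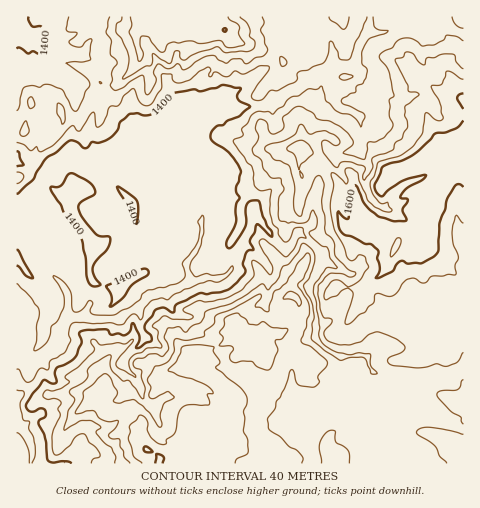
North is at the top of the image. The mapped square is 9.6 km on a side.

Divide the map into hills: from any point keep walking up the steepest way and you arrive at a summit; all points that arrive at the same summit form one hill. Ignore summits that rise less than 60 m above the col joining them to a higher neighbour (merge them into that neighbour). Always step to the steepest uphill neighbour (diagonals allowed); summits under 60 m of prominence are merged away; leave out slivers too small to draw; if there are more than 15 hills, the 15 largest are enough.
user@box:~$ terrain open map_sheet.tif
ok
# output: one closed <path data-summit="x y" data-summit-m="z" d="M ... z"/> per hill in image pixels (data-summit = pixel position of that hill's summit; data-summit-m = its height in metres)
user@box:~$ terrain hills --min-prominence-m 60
<path data-summit="396 246" data-summit-m="1647" d="M463 16l-93 0-2 15-10 17-1 11-6 8-15 0-10 9-11 0-17 12-12 4-8 7-6 0-9 7-31 2-15-3-14 7-18 21-13 4-4 4-17 2-10-5-19 14-26 0-13 13-15-7-13 11-14 5-13-9-12-3 1 302 14 0 1-6-2-17-8-14 29-22-1-14 2-12-12-21 16-12 4-8 14 4 14 6 8-2 18-17 5-11 18-9 15-14 15-3 21-10 18-5 12 1 9-3 4-4 2-9 18-33 2-17 28 35 7 0 11-14 23 22-4 16-9 14 0 6 6 11 0 34 3 6 22 15 27 0 4 12 17 12-3 9 3 7 0 6-17 15-3 6 0 11-3 9 0 4 11 14 2 2 86-1z"/><path data-summit="159 463" data-summit-m="1604" d="M253 212l-2 17-18 33-2 9-4 4-9 3-12-1-18 5-21 10-15 3-15 14-18 9-5 11-18 17-8 2-14-6-14-4-4 8-16 12 12 21-2 12 1 14-29 22 9 18 1 19 346-1-13-15 0-4 3-9 0-11 3-6 17-15 0-6-3-5 3-11-17-12-4-12-27 0-22-15-3-6 0-34-6-11 0-6 9-14 4-16-23-22-11 14-7 0z"/><path data-summit="224 29" data-summit-m="1601" d="M369 16l-347 0 0 16-6 4 0 125 12 4 13 9 14-5 13-11 15 7 13-13 26 0 19-14 10 5 17-2 4-4 13-4 18-21 14-7 15 3 31-2 9-7 6 0 8-7 12-4 17-12 11 0 10-9 15 0 6-8 1-11 10-17z"/>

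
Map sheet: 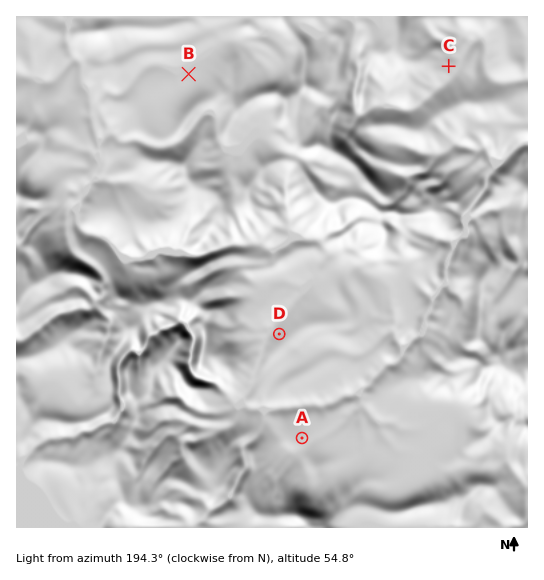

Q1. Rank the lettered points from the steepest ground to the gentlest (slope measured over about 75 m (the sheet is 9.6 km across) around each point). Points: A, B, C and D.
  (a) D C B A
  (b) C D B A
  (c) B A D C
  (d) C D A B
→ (d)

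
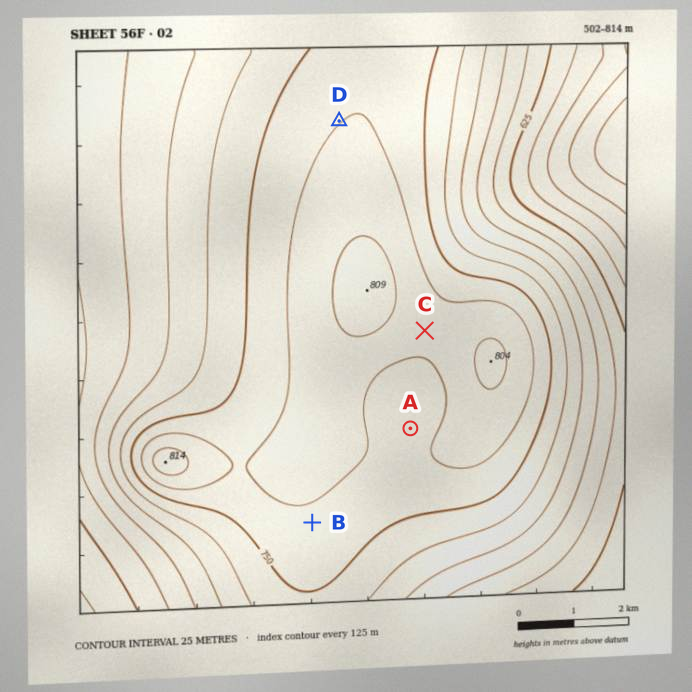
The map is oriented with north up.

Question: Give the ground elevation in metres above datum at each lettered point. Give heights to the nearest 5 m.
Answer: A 765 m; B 770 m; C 785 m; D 775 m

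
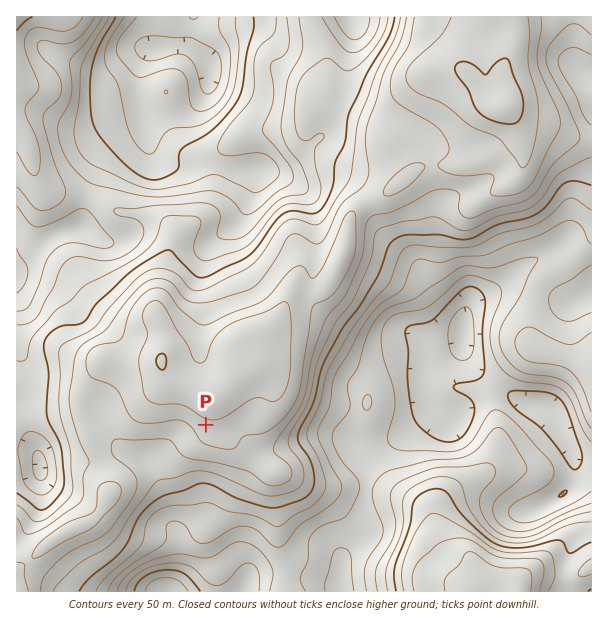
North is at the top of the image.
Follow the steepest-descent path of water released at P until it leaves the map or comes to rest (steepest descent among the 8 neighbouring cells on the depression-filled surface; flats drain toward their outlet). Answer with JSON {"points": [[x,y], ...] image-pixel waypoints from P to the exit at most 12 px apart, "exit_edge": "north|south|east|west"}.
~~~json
{"points": [[206, 425], [194, 435], [182, 437], [170, 449], [158, 461], [155, 470], [161, 482], [164, 494], [164, 506], [167, 518], [176, 530], [179, 542], [179, 554], [179, 566], [177, 578], [171, 590], [171, 591]], "exit_edge": "south"}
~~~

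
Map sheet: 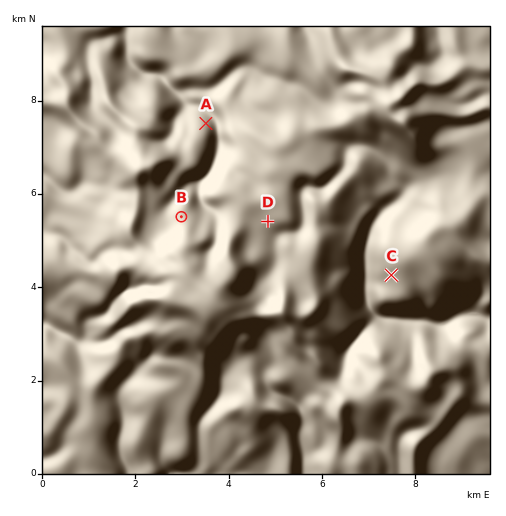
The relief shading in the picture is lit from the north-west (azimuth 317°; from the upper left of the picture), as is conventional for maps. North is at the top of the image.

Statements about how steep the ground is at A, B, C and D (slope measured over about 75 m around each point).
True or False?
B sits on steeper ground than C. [False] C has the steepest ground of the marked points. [False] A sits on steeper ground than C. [True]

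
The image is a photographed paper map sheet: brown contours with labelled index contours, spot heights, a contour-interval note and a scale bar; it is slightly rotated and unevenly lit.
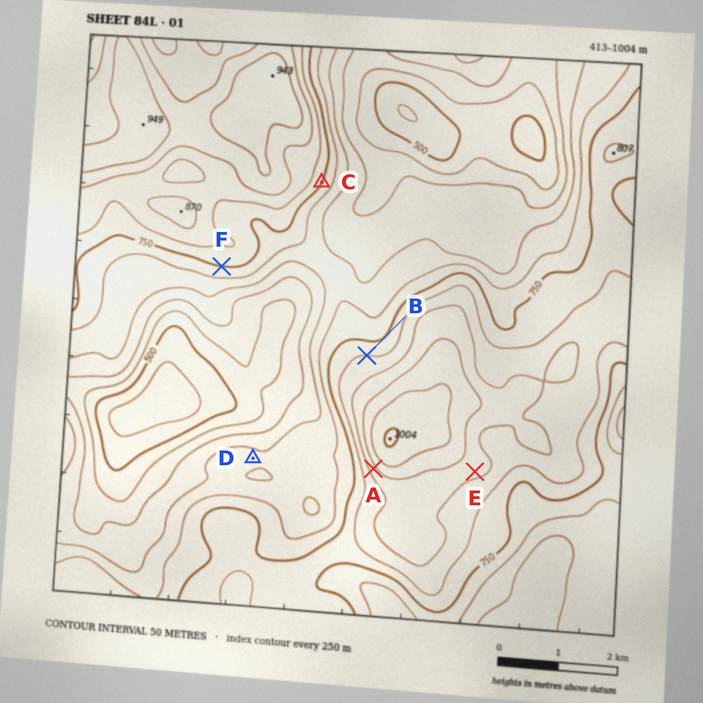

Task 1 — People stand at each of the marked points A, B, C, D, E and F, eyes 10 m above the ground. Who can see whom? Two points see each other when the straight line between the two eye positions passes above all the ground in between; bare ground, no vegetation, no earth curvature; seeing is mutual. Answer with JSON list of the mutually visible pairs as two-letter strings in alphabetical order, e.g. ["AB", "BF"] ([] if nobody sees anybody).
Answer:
["AD", "AF", "BC", "BF", "CD", "DF"]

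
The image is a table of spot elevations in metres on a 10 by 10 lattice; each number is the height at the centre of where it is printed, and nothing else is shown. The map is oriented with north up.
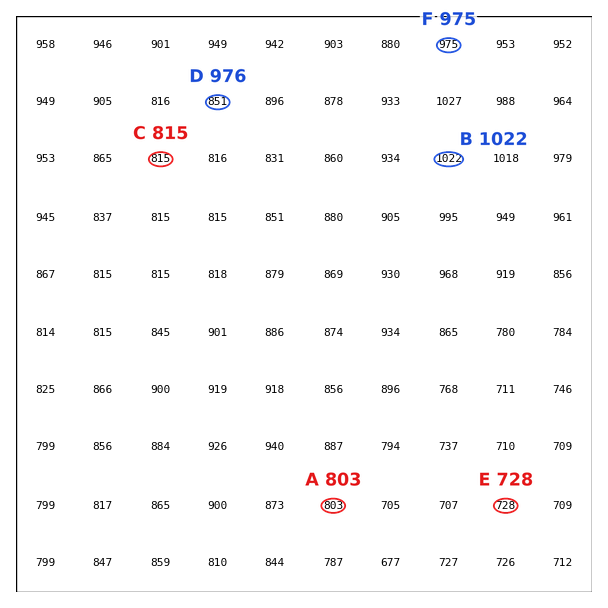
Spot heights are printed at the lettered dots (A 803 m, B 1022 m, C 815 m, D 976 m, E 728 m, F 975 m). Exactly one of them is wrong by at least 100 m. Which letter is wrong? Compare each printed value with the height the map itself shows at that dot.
D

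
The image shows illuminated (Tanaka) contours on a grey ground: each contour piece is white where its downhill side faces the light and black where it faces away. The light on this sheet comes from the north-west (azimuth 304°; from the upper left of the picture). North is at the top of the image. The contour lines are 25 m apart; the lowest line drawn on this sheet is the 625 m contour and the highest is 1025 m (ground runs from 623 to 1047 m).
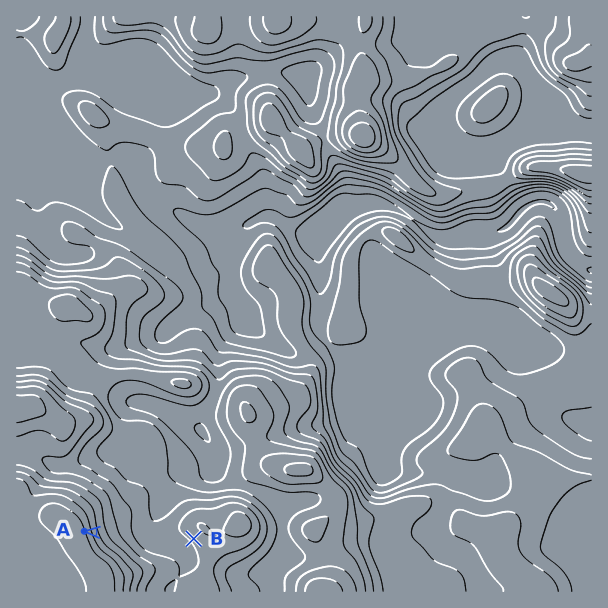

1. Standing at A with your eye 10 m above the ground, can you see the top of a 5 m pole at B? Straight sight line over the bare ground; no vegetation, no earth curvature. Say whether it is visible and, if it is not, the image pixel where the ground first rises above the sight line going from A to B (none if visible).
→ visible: true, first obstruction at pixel None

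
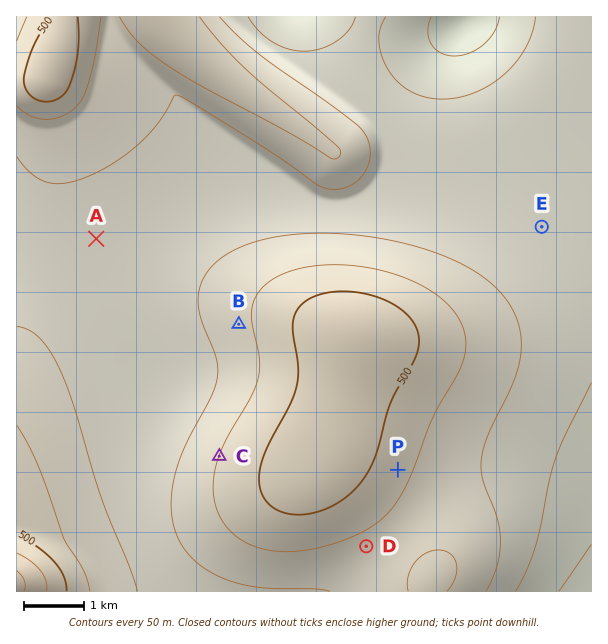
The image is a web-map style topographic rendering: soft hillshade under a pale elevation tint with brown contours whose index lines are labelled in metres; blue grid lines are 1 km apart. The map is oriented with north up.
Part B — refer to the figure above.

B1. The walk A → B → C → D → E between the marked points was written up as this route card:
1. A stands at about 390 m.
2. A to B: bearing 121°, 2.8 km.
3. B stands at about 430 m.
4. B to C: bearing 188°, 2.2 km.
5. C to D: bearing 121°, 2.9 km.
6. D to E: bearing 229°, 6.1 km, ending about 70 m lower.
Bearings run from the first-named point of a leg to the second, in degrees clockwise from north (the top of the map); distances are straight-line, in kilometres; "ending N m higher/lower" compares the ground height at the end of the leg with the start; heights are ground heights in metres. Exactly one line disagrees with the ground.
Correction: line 6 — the bearing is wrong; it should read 29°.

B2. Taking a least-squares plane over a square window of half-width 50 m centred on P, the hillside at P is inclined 4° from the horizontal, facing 114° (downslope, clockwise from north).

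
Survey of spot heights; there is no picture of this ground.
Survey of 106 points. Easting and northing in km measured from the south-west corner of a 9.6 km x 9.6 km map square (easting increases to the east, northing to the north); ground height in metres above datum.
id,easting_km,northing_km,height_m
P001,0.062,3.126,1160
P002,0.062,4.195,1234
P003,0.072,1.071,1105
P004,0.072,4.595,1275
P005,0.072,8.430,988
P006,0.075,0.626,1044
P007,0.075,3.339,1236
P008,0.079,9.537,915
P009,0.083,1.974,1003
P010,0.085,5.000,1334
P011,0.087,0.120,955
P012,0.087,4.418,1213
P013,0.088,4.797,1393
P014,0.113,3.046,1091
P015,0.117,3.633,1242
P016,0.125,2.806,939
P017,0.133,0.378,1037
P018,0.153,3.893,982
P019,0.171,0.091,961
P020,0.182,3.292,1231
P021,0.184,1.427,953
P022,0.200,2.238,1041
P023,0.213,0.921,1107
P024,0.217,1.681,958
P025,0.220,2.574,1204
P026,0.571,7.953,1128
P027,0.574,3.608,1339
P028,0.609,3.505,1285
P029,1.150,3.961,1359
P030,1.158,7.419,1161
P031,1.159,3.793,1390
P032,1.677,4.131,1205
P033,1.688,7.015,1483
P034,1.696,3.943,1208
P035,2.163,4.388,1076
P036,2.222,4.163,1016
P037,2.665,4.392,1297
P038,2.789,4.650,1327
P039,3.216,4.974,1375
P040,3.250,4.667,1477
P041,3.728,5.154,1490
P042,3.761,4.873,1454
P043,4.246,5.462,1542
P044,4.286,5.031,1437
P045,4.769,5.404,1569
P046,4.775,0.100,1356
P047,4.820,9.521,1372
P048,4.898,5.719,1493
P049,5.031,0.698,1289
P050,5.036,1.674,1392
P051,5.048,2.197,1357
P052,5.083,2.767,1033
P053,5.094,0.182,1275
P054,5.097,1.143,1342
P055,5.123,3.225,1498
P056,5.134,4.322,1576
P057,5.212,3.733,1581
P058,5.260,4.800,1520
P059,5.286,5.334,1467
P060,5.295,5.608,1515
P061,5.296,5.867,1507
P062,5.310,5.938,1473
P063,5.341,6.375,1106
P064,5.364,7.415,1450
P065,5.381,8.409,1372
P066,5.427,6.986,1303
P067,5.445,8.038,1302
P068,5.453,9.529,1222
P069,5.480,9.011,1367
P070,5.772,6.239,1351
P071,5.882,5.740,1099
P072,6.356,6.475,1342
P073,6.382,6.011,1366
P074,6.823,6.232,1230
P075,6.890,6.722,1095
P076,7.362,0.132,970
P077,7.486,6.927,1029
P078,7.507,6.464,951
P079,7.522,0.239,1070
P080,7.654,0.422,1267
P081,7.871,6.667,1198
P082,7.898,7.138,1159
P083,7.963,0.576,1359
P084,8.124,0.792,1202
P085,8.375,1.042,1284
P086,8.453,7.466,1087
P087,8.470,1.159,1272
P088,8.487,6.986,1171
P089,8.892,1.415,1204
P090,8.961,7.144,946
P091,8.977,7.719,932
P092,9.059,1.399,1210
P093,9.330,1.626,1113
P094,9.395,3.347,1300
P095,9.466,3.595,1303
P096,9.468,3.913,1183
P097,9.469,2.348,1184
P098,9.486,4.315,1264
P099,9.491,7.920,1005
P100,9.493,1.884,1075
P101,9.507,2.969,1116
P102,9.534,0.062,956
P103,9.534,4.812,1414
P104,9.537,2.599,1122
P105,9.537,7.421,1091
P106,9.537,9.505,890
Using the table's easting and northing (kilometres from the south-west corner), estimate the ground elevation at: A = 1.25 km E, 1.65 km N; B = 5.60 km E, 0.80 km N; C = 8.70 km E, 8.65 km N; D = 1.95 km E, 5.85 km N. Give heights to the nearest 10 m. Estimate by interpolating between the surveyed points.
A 1100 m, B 1220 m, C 910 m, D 1370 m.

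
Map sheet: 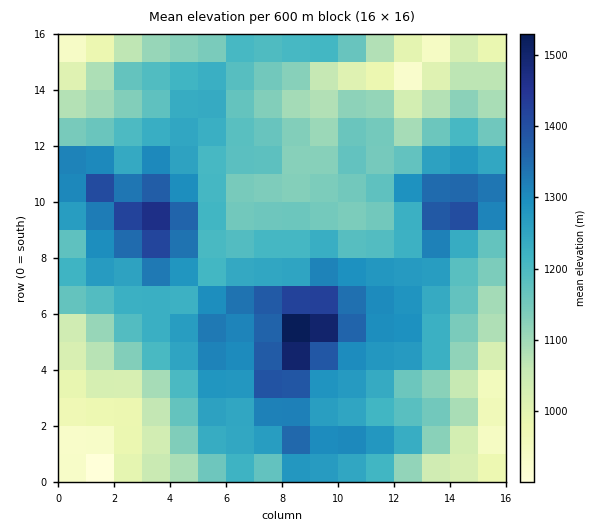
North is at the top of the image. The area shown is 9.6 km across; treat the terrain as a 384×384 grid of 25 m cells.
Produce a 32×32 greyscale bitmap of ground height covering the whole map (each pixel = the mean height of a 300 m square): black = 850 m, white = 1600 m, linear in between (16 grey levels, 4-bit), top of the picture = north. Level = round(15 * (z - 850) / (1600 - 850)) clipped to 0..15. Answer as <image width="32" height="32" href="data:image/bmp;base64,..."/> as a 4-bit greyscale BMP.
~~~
<image width="32" height="32" href="data:image/bmp;base64,Qk12AgAAAAAAAHYAAAAoAAAAIAAAACAAAAABAAQAAAAAAAACAAATCwAAEwsAABAAAAAAAAAAAAAAABEREQAiIiIAMzMzAERERABVVVUAZmZmAHd3dwCIiIgAmZmZAKqqqgC7u7sAzMzMAN3d3QDu7u4A////ACIRNERVVndmiId3dlQzMzIiESNEVWeIZ5qpmIh2VEMyIRIiNFZ4iHmqqZqZh2RDISIiMzRWiIeKqpiZiIdlQzEiIiNFZ4iImqmIiId3dlQyIzMjRWeIiKqpiIh3dmZUMSMzM0VniYiruYiIh2VUQyEjRERWeJmZrMupiIh3dlQyM0VVZ3iamazduZiZiIdlM0RFZniJmpmb3cupmZmHZUREVneIiZqZm97dyZmZh2VURFZ3d4maqave7bmZmYdmVVZmeId4mqq83MypmZmHdlVoh3iId4mqqqq7upmZiHZVeJiImZh4iIiJmqmZmIh2VniZiauod3iIeJmYiZiYdmZnmqqsuHd3d3eIh3iImYdmZ4qrvLmHZ3d3d2Znd5qYdniKvMy6h2ZmZ2ZmZmirupiZqrzcqoZmZmZmZmZ5q8u6mbuqu5mGZmZmZmZniqu7qpq7maqZhmZmVmZmZ4maqamqqoiZiIZndmVWZmZ3iZiJmYh4mYiHd3dlVmdmVniYeHd3eIiIh3d2ZVZmZlVnh2dVZnd4iId2ZmVVZmZVVnZmVVVmZ4iHdmZlRmZlRFVmVURFVmd4h3ZlVEVVVDNFVVQ0VWd3eIh2ZlUzM0MSNFVUM0Vnd3d3d2ZmVUMiISRERCI0VmZmZnh3d3dlREITRDMRIjRFVVZ3d3d3dmVCEkMy"/>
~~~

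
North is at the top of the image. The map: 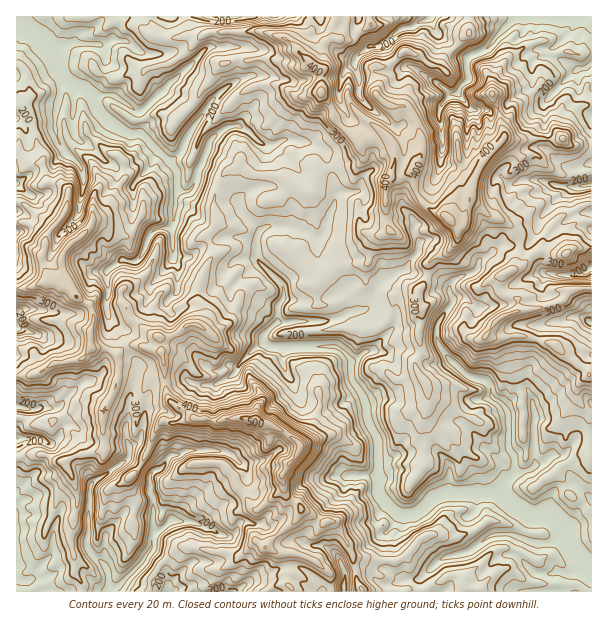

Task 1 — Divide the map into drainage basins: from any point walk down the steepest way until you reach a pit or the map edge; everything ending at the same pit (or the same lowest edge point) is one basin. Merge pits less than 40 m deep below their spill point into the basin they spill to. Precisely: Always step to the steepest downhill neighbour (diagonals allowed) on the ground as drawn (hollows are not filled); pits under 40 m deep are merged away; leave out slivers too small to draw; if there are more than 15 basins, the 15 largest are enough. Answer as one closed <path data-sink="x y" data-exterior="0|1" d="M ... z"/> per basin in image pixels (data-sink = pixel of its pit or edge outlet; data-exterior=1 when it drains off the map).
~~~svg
<path data-sink="591 570" data-exterior="1" d="M384 133l-19 6-5 5 4 12-4 7-27 3-16 6-3 2 0 12-3 7-8-1-15-12-7-4-27-1-14-11-10 5-8 8-8 23 2 25-10 9 8 21-10 17-6 21 0 7 6 9-2 11-4 5-10 0-18 12-10 1 8 58 9 12 11 4 6 6 13 0 6 3 17-3 27 2 27 12 10 7 7 8-19 29 2 16 18 18 19 12 12 0 3 2 14 25 6 21 0 11 7 11 228 0 1-217-41-32-27-7-32 1-5-2 11-16 20-8 0-11-14-5-5-7 1-10 13-8 3-4 4-15 0-11-3-6-10-11-16-6-20-15-3 2-4 12-6 8-8-2-7-8-15-6-12-14-3-25-12 7-9 0 4-24-4-9z"/><path data-sink="17 26" data-exterior="1" d="M369 16l-103 0 0 16-41-1-16 1-8 5-15-1-12 2-10 0-8-2-7-20-133 1 0 132 13 13 12 1 2 2 5 17 12 2 8 7-1 16-13 19-34-24-4 1 0 18 16 3 12 10 2 6-4 20 6 16-2 5 13 2 10 6 12 12 9 4 4 13-3 9 1 21 16 1 9 6 6-7 14-4 24 8 0-15 9 0 18-12 10 0 2-2 4-14-6-9 0-7 6-21 10-17-8-21 10-9-2-25 3-12 5-11 8-8 10-5 14 11 27 1 7 4 15 12 8 1 3-7 0-12 3-2 16-6 24-2 4-2 3-6-4-12 1-1-27-24-2-9-12-18 4-15-4-14 4-18 3-5 27-3 16-13z"/><path data-sink="110 591" data-exterior="1" d="M137 344l-11 2-8 7 0 25-4 15-11 20 1 37-23 4-17 8 9 17 5 16-8 47 4 15 0 16 8 11 0 7 65 1 3-2 0-11 12-17 20-15 15 0 15 5 13 0 15 5-7 7-15 6-4 3-2 6-7 8-1 5 87 0 1-4-4-4 1-11-5-18-17-7-1-3 25-21 10-12 0-5-15-12-4-16 6-14 8-9 5-9-1-3-16-12-27-12-27-2-17 3-6-3-13 0-6-6-11-4-9-12-6-43z"/><path data-sink="563 17" data-exterior="1" d="M591 16l-120 0-2 4 0 13-24 23-5 11-14-5-7-7-15-3-14 12-6 3-9-1-2 2 0 6 5 10-2 11 14 11 14 0 10 11 6 14 1 21-7 16 0 15 2 11 12 14 15 6 12 10 6-1 9-25 5-21 7-15 22-24 59 1 7 6 22 1z"/><path data-sink="431 17" data-exterior="1" d="M470 16l-99 0-1 8-16 13-15 3-9-2-6 7-4 18 4 14-4 15 10 12 4 15 26 23 14-4 6-5 4 0 8 10 4 9-3 24 8 0 14-9 6-15 0-17-7-18-10-11-14 0-14-11 2-11-5-10 0-6 2-2 9 1 6-3 14-12 15 3 7 7 14 5 5-11 24-23z"/><path data-sink="591 185" data-exterior="1" d="M507 138l-3 0-22 24-7 15-6 24 8 4 14 12 16 6 7 7 6 10 0 11-5 19 27-22 6-18 10-12 34-15 0-56-22-2-7-6z"/><path data-sink="17 566" data-exterior="1" d="M44 454l-17 0-11 4 0 133 65 1 1-8-8-11 0-16-4-15 8-38-2-16-10-24z"/><path data-sink="17 327" data-exterior="1" d="M56 282l-11 0-15 6-14 2 1 86 18-2 22-12 24-2 10-12 0-21 3-9-4-13-9-4-12-12z"/><path data-sink="17 405" data-exterior="1" d="M102 348l-10 0-11 12-24 2-18 11-10 3-12 0-1 41 25 9 7-2 21-10 12-11 23 6 10-16 6-28-2-9-4-4z"/><path data-sink="344 591" data-exterior="1" d="M303 510l-12 14-25 21 1 3 17 7 5 18-1 11 4 4 0 3 70 1 0-2-6-9 0-11-6-21-14-25-3-2-12 0z"/><path data-sink="591 323" data-exterior="1" d="M591 289l-22 1-9 12-54 12-13 10-6 11 5 2 32-1 27 7 40 31z"/><path data-sink="591 267" data-exterior="1" d="M591 247l-18 1-7 6-29-2-16 14-17 8-4 4-1 10 5 7 14 5 1 10 20-2 21-6 9-12 22-1z"/><path data-sink="17 438" data-exterior="1" d="M86 403l-8 1-9 10-21 10-9 2-7-2-9-6-6 0-1 38 28-2 10 6 11 2 16-8 23-3 0-41z"/><path data-sink="168 591" data-exterior="1" d="M197 547l-15 0-20 15-12 17-2 12 55 1 15-22 15-6 7-7-15-5-13 0z"/><path data-sink="17 183" data-exterior="1" d="M18 150l-2 0 0 51 7 3 31 22 13-19 1-16-8-7-12-2-5-17-2-2-12-1z"/>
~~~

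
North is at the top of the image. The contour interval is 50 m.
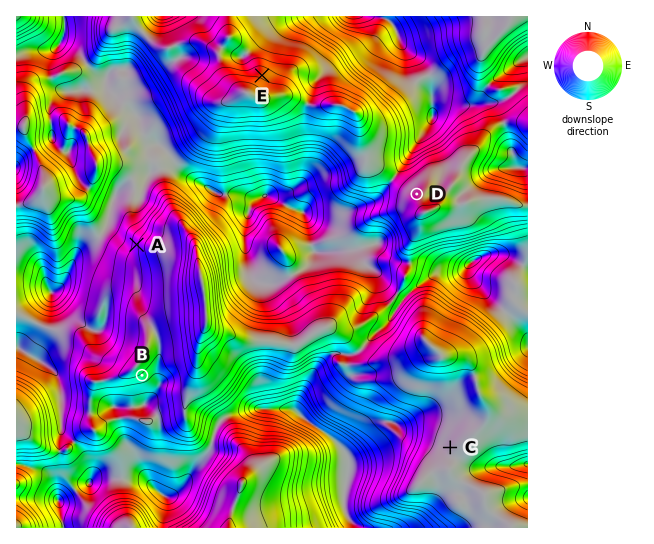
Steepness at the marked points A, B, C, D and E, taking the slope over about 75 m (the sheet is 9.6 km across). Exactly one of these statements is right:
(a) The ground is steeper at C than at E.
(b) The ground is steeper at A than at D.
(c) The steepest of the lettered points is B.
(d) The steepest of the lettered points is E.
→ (b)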